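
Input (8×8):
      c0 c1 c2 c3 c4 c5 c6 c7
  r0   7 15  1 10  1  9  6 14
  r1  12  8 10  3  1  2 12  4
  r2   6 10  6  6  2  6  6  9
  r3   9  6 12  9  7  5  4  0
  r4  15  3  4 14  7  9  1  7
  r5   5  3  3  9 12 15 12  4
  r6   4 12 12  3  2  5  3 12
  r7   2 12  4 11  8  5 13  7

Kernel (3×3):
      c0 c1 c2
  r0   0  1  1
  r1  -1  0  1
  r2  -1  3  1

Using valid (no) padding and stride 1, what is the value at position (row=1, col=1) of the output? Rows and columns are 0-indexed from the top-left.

48

The receptive field on the input at this output position is [8 10 3 / 10 6 6 / 6 12 9]. Elementwise product with the kernel and sum: 10·1 + 3·1 + 10·-1 + 6·1 + 6·-1 + 12·3 + 9·1.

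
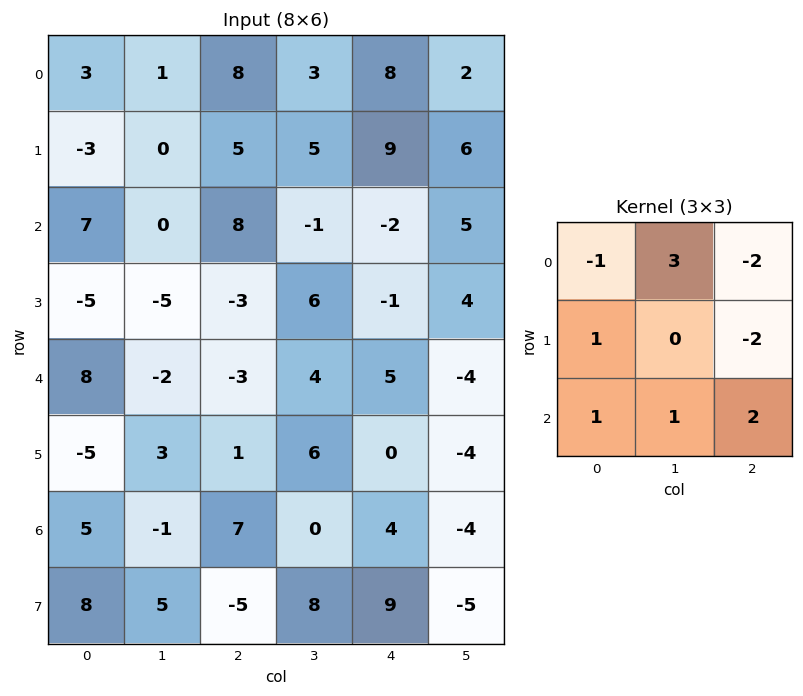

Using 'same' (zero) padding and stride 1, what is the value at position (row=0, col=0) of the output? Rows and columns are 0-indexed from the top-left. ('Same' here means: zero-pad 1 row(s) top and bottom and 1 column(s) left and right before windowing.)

-5

The receptive field on the zero-padded input at this output position is [0 0 0 / 0 3 1 / 0 -3 0]. Elementwise product with the kernel and sum: 0·-1 + 0·3 + 0·-2 + 0·1 + 1·-2 + 0·1 + -3·1 + 0·2.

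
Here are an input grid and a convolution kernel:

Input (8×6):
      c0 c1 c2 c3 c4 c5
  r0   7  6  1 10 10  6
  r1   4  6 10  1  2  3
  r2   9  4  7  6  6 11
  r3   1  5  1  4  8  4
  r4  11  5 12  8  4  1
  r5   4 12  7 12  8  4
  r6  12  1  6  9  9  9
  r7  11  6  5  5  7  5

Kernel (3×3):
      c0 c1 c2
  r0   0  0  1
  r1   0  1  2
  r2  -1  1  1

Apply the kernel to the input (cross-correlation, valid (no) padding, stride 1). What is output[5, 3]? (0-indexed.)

38

The receptive field on the input at this output position is [12 8 4 / 9 9 9 / 5 7 5]. Elementwise product with the kernel and sum: 4·1 + 9·1 + 9·2 + 5·-1 + 7·1 + 5·1.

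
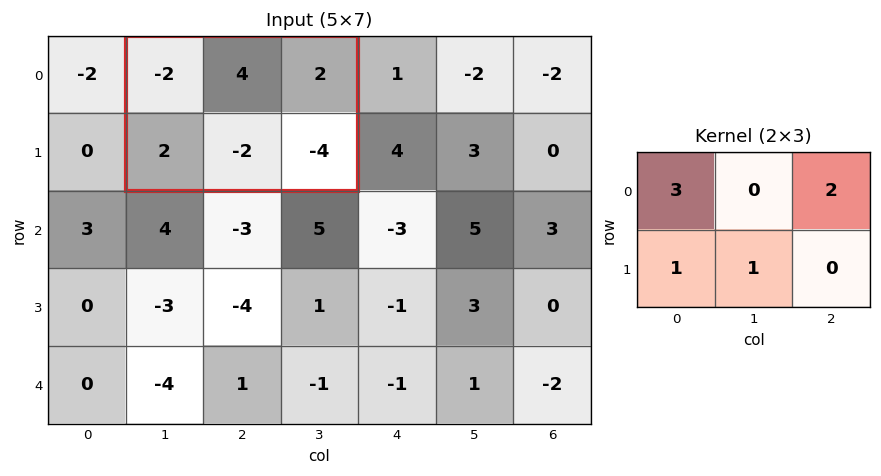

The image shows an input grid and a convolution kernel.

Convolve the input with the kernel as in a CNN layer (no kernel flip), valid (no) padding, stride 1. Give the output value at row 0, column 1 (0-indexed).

-2

The receptive field on the input at this output position is [-2 4 2 / 2 -2 -4]. Elementwise product with the kernel and sum: -2·3 + 2·2 + 2·1 + -2·1.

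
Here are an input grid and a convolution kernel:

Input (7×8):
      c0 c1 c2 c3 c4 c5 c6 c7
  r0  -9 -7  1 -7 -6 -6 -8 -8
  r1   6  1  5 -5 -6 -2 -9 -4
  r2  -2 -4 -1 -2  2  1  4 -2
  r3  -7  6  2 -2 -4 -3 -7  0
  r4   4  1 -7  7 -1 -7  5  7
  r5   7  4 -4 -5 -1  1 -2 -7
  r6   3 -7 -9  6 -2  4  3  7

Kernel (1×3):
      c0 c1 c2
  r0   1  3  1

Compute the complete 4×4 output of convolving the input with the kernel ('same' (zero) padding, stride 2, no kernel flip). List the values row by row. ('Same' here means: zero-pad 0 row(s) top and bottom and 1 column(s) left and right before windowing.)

Output[0,0]: The receptive field on the zero-padded input at this output position is [0 -9 -7]. Elementwise product with the kernel and sum: 0·1 + -9·3 + -7·1.

-34 -11 -31 -38
-10 -9 5 11
13 -13 -3 15
2 -28 4 20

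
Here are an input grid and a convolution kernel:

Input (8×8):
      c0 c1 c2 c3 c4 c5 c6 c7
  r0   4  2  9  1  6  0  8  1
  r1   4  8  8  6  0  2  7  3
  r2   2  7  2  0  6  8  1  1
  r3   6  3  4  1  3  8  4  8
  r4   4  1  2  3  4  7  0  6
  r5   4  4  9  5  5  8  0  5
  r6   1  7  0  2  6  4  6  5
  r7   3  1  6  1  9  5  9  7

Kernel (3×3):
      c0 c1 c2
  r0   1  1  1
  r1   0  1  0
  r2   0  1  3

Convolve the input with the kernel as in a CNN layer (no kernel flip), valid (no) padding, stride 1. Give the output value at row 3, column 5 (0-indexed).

35

The receptive field on the input at this output position is [8 4 8 / 7 0 6 / 8 0 5]. Elementwise product with the kernel and sum: 8·1 + 4·1 + 8·1 + 0·1 + 0·1 + 5·3.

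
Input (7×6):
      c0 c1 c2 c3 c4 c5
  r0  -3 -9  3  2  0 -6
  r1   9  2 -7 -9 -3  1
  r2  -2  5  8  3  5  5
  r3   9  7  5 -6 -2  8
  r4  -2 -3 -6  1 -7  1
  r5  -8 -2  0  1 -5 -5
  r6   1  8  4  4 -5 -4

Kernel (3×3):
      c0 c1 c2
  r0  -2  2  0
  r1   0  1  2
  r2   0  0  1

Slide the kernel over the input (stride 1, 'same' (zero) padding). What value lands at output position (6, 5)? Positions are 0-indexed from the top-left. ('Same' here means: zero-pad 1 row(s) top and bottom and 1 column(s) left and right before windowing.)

-4

The receptive field on the zero-padded input at this output position is [-5 -5 0 / -5 -4 0 / 0 0 0]. Elementwise product with the kernel and sum: -5·-2 + -5·2 + -4·1 + 0·2 + 0·1.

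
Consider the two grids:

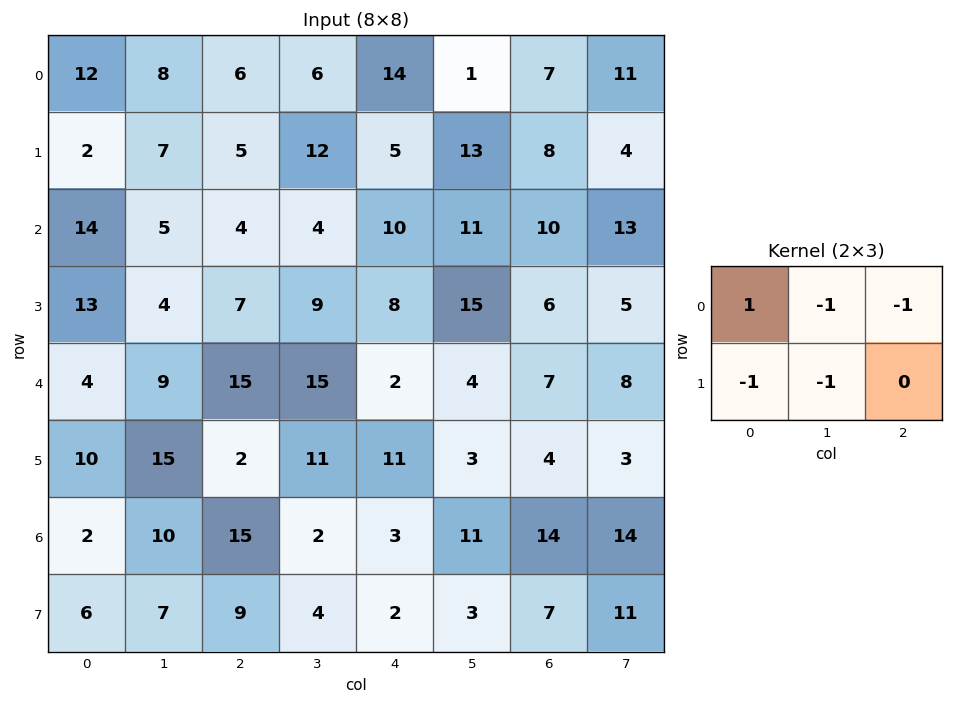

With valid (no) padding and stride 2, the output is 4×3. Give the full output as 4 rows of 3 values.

-11 -31 -12
-12 -26 -34
-45 -15 -23
-36 -3 -27

Output[0,0]: The receptive field on the input at this output position is [12 8 6 / 2 7 5]. Elementwise product with the kernel and sum: 12·1 + 8·-1 + 6·-1 + 2·-1 + 7·-1.
Output[0,1]: The receptive field on the input at this output position is [6 6 14 / 5 12 5]. Elementwise product with the kernel and sum: 6·1 + 6·-1 + 14·-1 + 5·-1 + 12·-1.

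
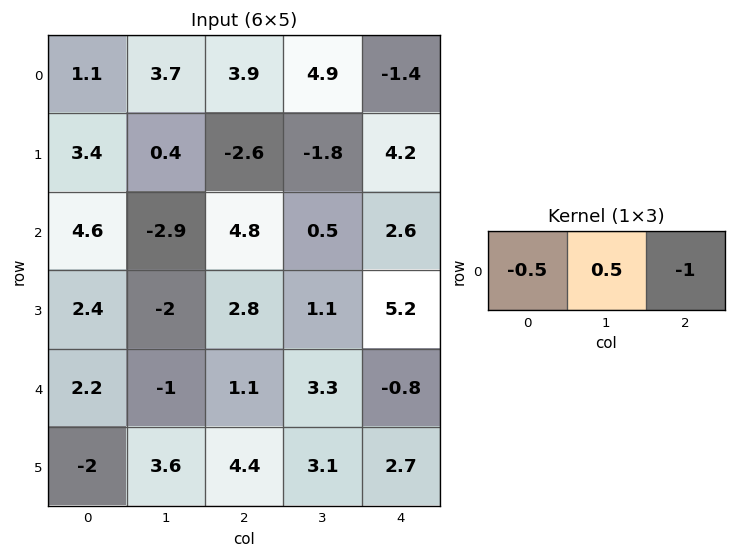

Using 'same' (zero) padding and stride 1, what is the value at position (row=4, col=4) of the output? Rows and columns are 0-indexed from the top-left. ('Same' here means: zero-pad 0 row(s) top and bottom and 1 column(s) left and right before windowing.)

The receptive field on the zero-padded input at this output position is [3.3 -0.8 0]. Elementwise product with the kernel and sum: 3.3·-0.5 + -0.8·0.5 + 0·-1.

-2.05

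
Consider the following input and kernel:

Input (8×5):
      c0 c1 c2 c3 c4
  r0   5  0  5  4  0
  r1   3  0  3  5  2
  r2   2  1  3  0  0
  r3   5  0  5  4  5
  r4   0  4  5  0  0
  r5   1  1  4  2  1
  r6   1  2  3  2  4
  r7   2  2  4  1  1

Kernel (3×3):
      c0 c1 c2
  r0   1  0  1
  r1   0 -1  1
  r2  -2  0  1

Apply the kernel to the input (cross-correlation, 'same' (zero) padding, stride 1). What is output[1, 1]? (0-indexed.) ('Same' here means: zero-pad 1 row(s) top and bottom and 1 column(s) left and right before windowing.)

The receptive field on the zero-padded input at this output position is [5 0 5 / 3 0 3 / 2 1 3]. Elementwise product with the kernel and sum: 5·1 + 5·1 + 0·-1 + 3·1 + 2·-2 + 3·1.

12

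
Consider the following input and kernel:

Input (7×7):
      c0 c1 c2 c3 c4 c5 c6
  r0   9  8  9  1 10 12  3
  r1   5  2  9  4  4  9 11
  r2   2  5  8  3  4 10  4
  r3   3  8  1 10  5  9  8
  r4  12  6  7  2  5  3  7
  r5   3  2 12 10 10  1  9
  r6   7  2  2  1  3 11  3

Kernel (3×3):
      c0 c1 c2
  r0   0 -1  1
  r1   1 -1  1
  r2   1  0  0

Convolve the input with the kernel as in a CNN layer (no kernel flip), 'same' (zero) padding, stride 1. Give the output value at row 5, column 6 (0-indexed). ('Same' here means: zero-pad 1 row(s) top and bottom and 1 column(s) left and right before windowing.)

-4

The receptive field on the zero-padded input at this output position is [3 7 0 / 1 9 0 / 11 3 0]. Elementwise product with the kernel and sum: 7·-1 + 0·1 + 1·1 + 9·-1 + 0·1 + 11·1.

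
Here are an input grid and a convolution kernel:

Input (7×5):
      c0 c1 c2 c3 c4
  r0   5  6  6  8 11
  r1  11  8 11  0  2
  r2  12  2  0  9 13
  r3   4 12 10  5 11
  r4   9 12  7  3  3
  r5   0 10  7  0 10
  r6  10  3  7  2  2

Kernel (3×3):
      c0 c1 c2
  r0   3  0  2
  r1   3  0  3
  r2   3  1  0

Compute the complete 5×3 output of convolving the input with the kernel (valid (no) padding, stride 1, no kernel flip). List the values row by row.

Output[0,0]: The receptive field on the input at this output position is [5 6 6 / 11 8 11 / 12 2 0]. Elementwise product with the kernel and sum: 5·3 + 6·2 + 11·3 + 11·3 + 12·3 + 2·1.
Output[0,1]: The receptive field on the input at this output position is [6 6 8 / 8 11 0 / 2 0 9]. Elementwise product with the kernel and sum: 6·3 + 8·2 + 8·3 + 0·3 + 2·3 + 0·1.

131 64 88
115 103 111
117 118 113
90 128 103
95 88 101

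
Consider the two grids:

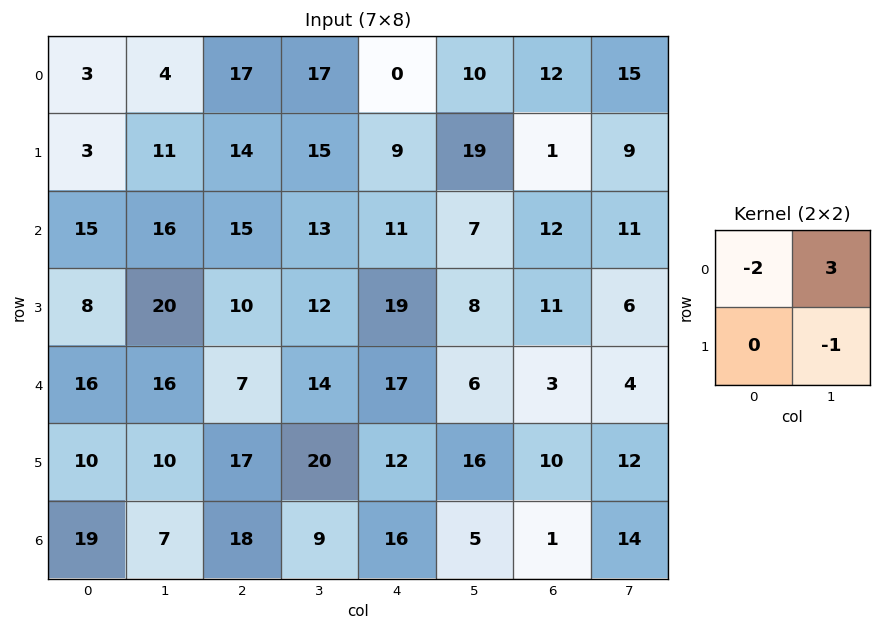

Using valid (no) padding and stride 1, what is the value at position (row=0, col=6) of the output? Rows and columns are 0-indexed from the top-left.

12

The receptive field on the input at this output position is [12 15 / 1 9]. Elementwise product with the kernel and sum: 12·-2 + 15·3 + 9·-1.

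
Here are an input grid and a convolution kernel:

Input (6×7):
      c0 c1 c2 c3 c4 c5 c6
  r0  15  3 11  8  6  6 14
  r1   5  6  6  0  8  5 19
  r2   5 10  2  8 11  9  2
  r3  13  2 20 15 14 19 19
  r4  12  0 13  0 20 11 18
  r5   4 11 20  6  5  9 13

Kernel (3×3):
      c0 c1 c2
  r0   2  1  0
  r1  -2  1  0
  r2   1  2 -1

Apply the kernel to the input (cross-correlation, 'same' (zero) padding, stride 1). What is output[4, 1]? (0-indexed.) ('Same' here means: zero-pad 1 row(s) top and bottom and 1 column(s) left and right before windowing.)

10

The receptive field on the zero-padded input at this output position is [13 2 20 / 12 0 13 / 4 11 20]. Elementwise product with the kernel and sum: 13·2 + 2·1 + 12·-2 + 0·1 + 4·1 + 11·2 + 20·-1.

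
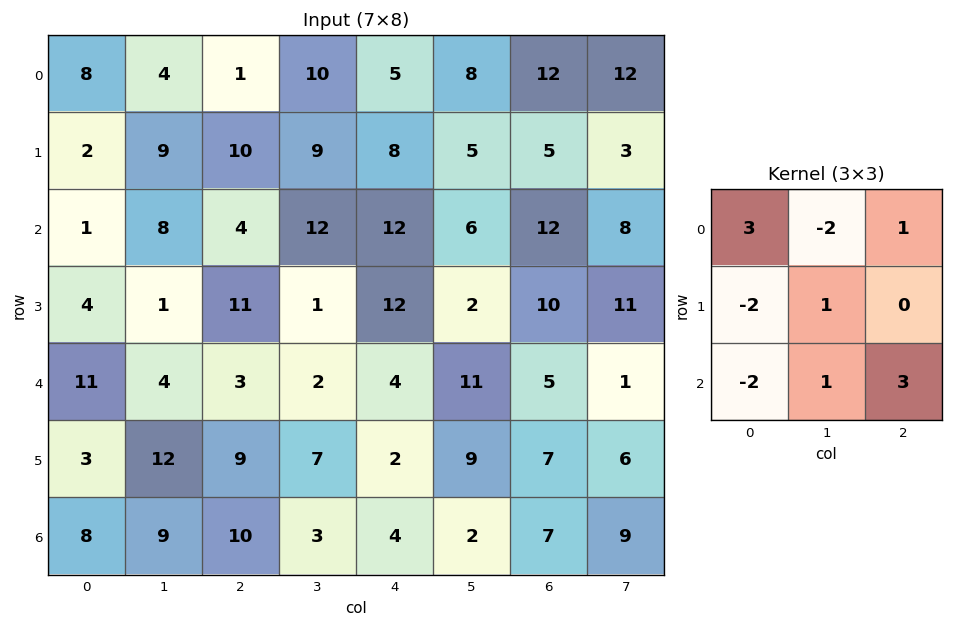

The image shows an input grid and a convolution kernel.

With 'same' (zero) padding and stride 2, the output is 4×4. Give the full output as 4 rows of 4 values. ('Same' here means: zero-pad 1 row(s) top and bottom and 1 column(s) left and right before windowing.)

Output[0,0]: The receptive field on the zero-padded input at this output position is [0 0 0 / 0 8 4 / 0 2 9]. Elementwise product with the kernel and sum: 0·3 + 0·-2 + 0·1 + 0·-2 + 8·1 + 0·-2 + 2·1 + 9·3.

37 12 -10 0
13 16 20 47
43 -17 -4 -13
14 17 24 22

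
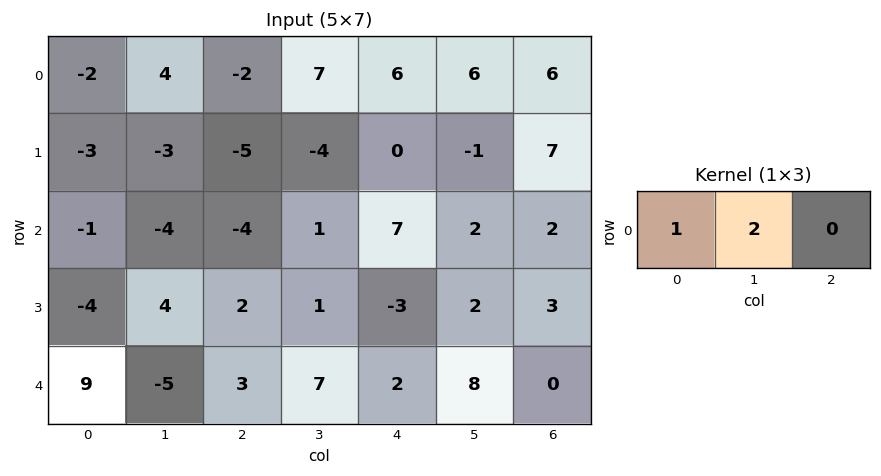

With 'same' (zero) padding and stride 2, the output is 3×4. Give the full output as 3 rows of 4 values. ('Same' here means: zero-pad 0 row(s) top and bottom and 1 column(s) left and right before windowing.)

-4 0 19 18
-2 -12 15 6
18 1 11 8

Output[0,0]: The receptive field on the zero-padded input at this output position is [0 -2 4]. Elementwise product with the kernel and sum: 0·1 + -2·2.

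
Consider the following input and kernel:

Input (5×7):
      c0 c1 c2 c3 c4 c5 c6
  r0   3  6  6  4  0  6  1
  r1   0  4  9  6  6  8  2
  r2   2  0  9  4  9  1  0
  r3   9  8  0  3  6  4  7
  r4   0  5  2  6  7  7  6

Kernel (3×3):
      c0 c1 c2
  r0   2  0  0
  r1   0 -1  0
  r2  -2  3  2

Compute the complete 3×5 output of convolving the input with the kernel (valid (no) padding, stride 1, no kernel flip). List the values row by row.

Output[0,0]: The receptive field on the input at this output position is [3 6 6 / 0 4 9 / 2 0 9]. Elementwise product with the kernel and sum: 3·2 + 4·-1 + 2·-2 + 0·3 + 9·2.

16 38 18 23 -23
6 -11 35 23 25
15 8 43 25 33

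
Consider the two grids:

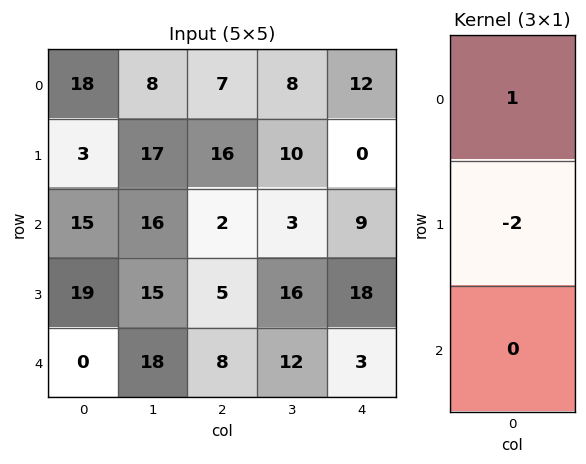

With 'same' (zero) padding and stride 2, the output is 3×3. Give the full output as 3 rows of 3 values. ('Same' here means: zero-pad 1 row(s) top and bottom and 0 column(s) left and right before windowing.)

-36 -14 -24
-27 12 -18
19 -11 12

Output[0,0]: The receptive field on the zero-padded input at this output position is [0 / 18 / 3]. Elementwise product with the kernel and sum: 0·1 + 18·-2.
Output[0,1]: The receptive field on the zero-padded input at this output position is [0 / 7 / 16]. Elementwise product with the kernel and sum: 0·1 + 7·-2.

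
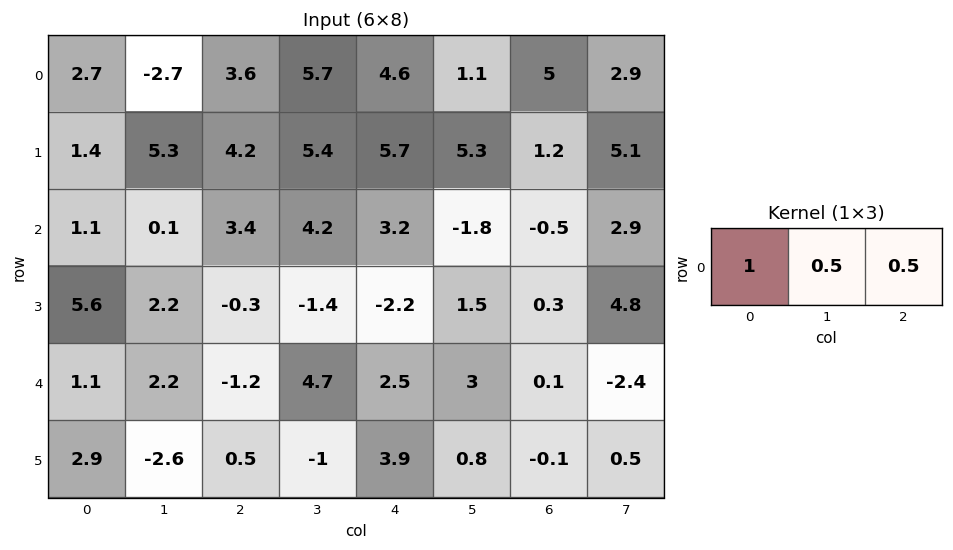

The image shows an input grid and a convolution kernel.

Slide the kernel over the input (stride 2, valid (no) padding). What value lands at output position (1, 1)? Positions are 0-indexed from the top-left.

7.1

The receptive field on the input at this output position is [3.4 4.2 3.2]. Elementwise product with the kernel and sum: 3.4·1 + 4.2·0.5 + 3.2·0.5.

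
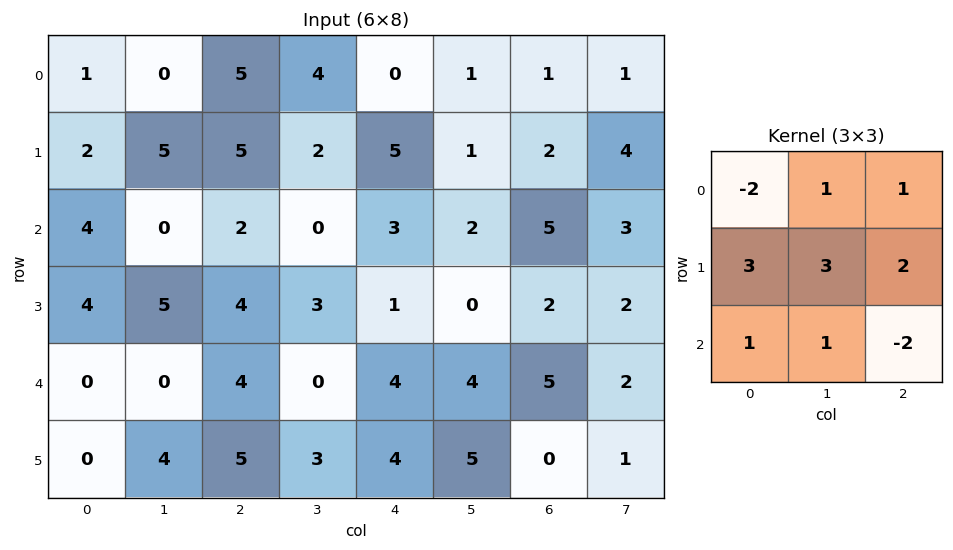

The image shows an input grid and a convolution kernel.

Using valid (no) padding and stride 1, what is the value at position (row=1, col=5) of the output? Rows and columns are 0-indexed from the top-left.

29

The receptive field on the input at this output position is [1 2 4 / 2 5 3 / 0 2 2]. Elementwise product with the kernel and sum: 1·-2 + 2·1 + 4·1 + 2·3 + 5·3 + 3·2 + 0·1 + 2·1 + 2·-2.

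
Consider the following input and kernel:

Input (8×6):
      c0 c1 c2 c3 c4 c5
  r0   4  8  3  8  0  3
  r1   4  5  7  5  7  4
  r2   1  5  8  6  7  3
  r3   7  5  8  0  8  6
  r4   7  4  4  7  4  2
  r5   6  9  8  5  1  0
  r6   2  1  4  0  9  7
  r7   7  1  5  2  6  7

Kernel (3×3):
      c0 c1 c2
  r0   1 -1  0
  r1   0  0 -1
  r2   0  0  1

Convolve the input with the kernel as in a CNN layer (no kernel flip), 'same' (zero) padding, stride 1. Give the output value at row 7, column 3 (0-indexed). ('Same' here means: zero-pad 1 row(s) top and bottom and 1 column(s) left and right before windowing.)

The receptive field on the zero-padded input at this output position is [4 0 9 / 5 2 6 / 0 0 0]. Elementwise product with the kernel and sum: 4·1 + 0·-1 + 6·-1 + 0·1.

-2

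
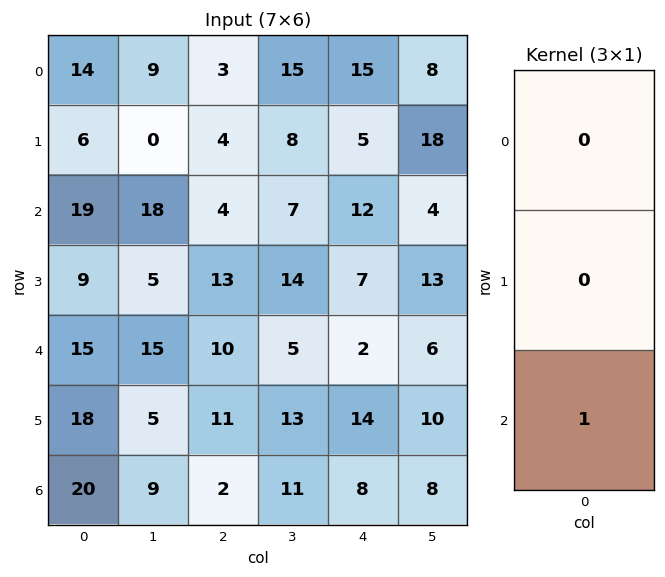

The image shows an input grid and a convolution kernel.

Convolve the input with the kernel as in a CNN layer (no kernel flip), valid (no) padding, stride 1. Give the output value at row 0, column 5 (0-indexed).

The receptive field on the input at this output position is [8 / 18 / 4]. Elementwise product with the kernel and sum: 4·1.

4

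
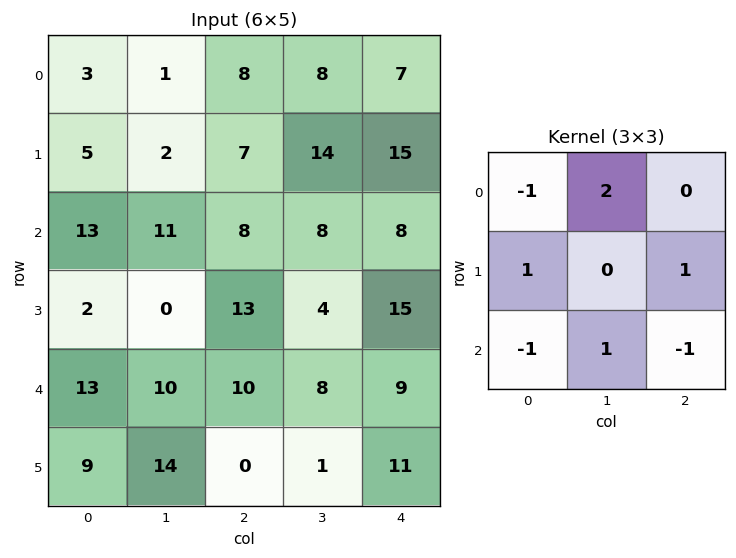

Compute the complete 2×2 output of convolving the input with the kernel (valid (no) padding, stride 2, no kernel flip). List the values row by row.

Output[0,0]: The receptive field on the input at this output position is [3 1 8 / 5 2 7 / 13 11 8]. Elementwise product with the kernel and sum: 3·-1 + 1·2 + 5·1 + 7·1 + 13·-1 + 11·1 + 8·-1.

1 22
11 25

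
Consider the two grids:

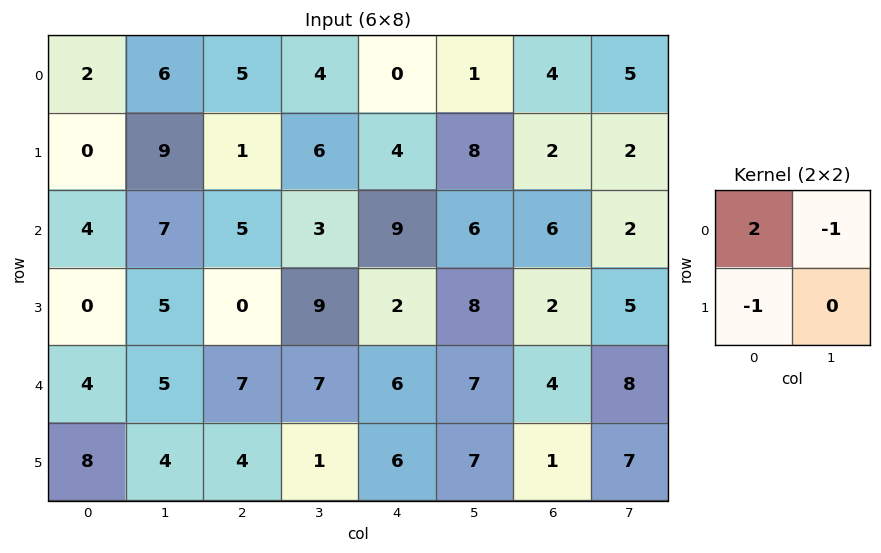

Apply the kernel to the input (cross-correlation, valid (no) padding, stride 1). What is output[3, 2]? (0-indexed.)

The receptive field on the input at this output position is [0 9 / 7 7]. Elementwise product with the kernel and sum: 0·2 + 9·-1 + 7·-1.

-16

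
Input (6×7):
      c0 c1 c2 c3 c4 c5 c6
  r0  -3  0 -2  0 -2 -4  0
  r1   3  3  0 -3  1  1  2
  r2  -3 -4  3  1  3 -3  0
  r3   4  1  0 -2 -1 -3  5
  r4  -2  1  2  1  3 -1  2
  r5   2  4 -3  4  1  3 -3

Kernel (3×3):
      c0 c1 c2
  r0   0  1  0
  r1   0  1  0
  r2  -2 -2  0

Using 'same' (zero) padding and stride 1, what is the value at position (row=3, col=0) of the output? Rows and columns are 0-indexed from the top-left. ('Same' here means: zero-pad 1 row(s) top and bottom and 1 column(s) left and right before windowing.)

The receptive field on the zero-padded input at this output position is [0 -3 -4 / 0 4 1 / 0 -2 1]. Elementwise product with the kernel and sum: -3·1 + 4·1 + 0·-2 + -2·-2.

5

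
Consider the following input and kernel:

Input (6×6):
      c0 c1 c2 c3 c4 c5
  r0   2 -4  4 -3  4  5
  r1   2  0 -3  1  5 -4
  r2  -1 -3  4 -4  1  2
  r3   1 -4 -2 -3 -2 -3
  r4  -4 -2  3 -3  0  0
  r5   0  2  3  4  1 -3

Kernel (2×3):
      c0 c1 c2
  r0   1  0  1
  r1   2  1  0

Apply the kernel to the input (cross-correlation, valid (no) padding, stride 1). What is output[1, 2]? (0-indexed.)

The receptive field on the input at this output position is [-3 1 5 / 4 -4 1]. Elementwise product with the kernel and sum: -3·1 + 5·1 + 4·2 + -4·1.

6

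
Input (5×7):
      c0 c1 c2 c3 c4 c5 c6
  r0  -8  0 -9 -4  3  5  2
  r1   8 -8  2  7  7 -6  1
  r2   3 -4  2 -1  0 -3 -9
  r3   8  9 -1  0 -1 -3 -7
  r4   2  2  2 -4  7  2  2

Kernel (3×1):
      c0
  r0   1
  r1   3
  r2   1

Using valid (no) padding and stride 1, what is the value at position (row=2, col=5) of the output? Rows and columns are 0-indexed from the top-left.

The receptive field on the input at this output position is [-3 / -3 / 2]. Elementwise product with the kernel and sum: -3·1 + -3·3 + 2·1.

-10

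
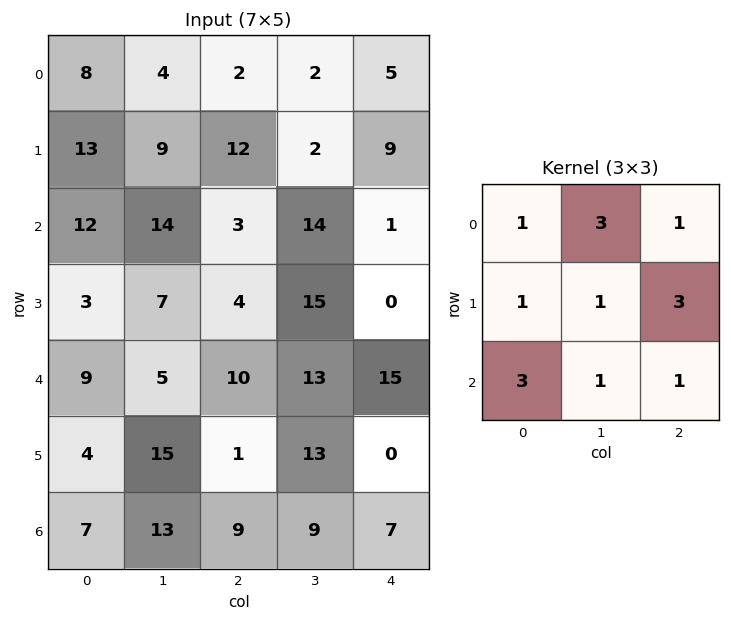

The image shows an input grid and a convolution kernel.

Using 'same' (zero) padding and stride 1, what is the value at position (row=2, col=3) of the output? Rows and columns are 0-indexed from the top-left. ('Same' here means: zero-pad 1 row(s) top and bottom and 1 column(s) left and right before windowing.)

The receptive field on the zero-padded input at this output position is [12 2 9 / 3 14 1 / 4 15 0]. Elementwise product with the kernel and sum: 12·1 + 2·3 + 9·1 + 3·1 + 14·1 + 1·3 + 4·3 + 15·1 + 0·1.

74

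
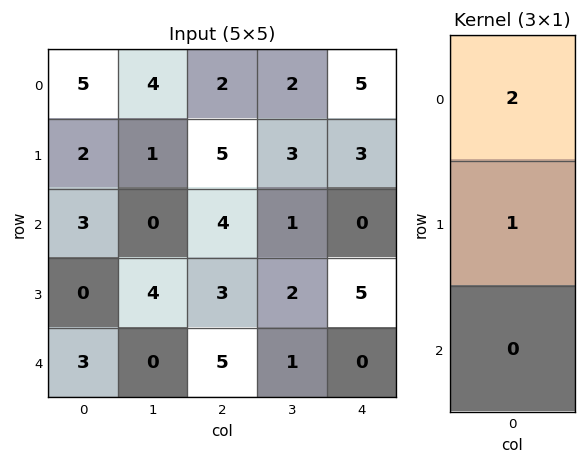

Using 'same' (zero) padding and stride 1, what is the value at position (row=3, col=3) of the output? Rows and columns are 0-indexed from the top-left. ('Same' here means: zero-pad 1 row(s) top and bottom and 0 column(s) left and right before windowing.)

4

The receptive field on the zero-padded input at this output position is [1 / 2 / 1]. Elementwise product with the kernel and sum: 1·2 + 2·1.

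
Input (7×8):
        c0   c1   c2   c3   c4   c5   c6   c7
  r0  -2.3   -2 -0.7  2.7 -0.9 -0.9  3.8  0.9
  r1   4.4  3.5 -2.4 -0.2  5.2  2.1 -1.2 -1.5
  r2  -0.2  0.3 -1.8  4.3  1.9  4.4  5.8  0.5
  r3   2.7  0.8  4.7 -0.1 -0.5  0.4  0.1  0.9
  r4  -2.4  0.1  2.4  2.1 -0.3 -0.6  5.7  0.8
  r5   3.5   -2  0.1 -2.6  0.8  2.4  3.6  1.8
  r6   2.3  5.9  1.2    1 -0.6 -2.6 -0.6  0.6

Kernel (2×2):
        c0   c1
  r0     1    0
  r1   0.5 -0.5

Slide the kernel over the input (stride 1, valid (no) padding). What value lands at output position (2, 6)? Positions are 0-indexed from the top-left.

The receptive field on the input at this output position is [5.8 0.5 / 0.1 0.9]. Elementwise product with the kernel and sum: 5.8·1 + 0.1·0.5 + 0.9·-0.5.

5.4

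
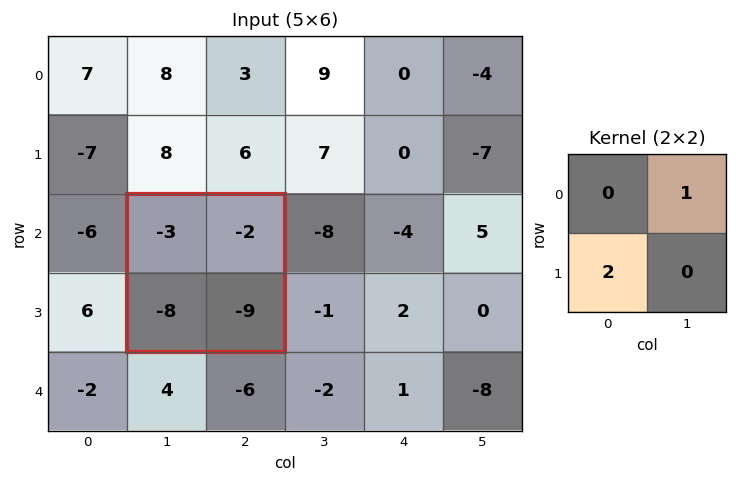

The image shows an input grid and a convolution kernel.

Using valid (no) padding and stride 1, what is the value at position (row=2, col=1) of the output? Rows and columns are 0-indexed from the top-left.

-18

The receptive field on the input at this output position is [-3 -2 / -8 -9]. Elementwise product with the kernel and sum: -2·1 + -8·2.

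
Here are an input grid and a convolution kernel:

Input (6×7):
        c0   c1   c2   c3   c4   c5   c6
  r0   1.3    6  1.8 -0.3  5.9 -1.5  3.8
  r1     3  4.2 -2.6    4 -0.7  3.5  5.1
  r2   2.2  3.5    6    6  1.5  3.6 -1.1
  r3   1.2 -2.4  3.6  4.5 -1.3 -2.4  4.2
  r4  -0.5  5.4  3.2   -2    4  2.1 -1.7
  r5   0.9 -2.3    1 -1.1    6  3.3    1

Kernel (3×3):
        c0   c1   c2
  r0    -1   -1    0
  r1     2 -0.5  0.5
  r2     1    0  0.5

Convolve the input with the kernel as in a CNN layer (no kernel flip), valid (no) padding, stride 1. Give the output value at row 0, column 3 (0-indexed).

The receptive field on the input at this output position is [-0.3 5.9 -1.5 / 4 -0.7 3.5 / 6 1.5 3.6]. Elementwise product with the kernel and sum: -0.3·-1 + 5.9·-1 + 4·2 + -0.7·-0.5 + 3.5·0.5 + 6·1 + 3.6·0.5.

12.3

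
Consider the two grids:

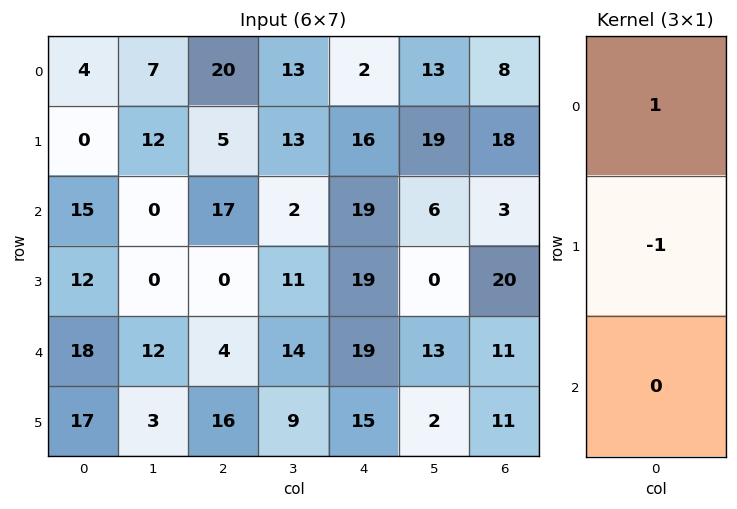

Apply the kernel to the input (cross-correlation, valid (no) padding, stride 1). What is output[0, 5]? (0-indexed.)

The receptive field on the input at this output position is [13 / 19 / 6]. Elementwise product with the kernel and sum: 13·1 + 19·-1.

-6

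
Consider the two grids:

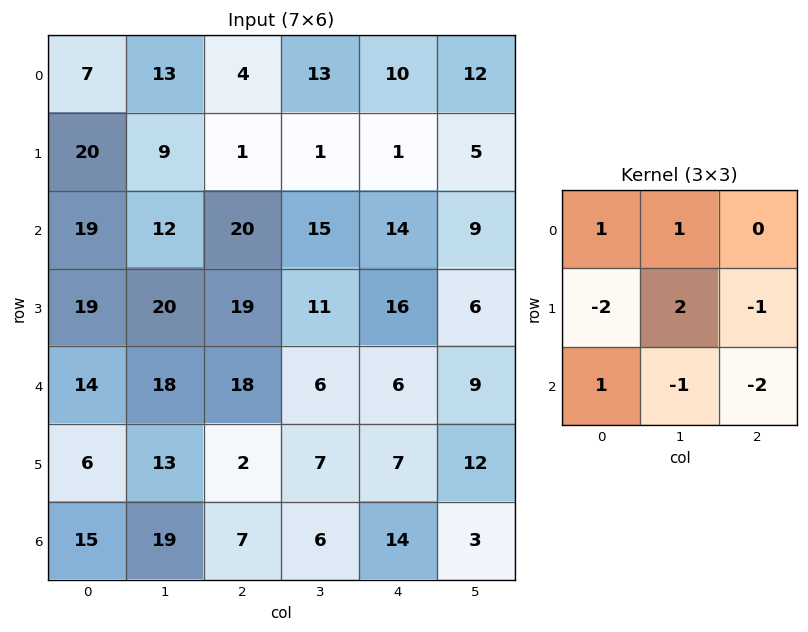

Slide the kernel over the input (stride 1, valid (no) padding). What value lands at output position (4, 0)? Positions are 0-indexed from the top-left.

26

The receptive field on the input at this output position is [14 18 18 / 6 13 2 / 15 19 7]. Elementwise product with the kernel and sum: 14·1 + 18·1 + 6·-2 + 13·2 + 2·-1 + 15·1 + 19·-1 + 7·-2.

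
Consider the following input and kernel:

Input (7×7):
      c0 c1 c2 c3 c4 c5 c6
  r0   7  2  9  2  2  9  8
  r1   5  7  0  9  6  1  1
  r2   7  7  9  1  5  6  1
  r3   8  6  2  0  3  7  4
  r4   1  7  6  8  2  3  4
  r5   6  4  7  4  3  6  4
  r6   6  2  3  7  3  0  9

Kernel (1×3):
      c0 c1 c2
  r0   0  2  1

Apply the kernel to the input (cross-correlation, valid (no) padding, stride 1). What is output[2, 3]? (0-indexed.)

The receptive field on the input at this output position is [1 5 6]. Elementwise product with the kernel and sum: 5·2 + 6·1.

16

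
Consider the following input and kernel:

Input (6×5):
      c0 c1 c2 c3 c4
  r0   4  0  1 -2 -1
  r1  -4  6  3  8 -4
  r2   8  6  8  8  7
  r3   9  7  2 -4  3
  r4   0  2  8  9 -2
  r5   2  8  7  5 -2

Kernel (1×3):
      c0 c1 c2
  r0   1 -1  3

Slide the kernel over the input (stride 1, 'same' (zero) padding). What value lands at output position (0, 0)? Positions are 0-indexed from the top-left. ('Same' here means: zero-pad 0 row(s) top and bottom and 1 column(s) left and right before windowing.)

The receptive field on the zero-padded input at this output position is [0 4 0]. Elementwise product with the kernel and sum: 0·1 + 4·-1 + 0·3.

-4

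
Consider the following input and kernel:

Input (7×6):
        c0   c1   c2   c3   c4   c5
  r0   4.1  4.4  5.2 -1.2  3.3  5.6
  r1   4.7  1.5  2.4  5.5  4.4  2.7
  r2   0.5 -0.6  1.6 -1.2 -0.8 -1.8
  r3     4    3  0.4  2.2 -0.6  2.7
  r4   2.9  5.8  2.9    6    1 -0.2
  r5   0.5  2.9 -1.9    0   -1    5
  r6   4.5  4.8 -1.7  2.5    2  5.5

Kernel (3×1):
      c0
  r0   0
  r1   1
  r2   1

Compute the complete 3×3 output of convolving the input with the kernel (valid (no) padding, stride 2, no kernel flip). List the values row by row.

5.2 4 3.6
6.9 3.3 0.4
5 -3.6 1

Output[0,0]: The receptive field on the input at this output position is [4.1 / 4.7 / 0.5]. Elementwise product with the kernel and sum: 4.7·1 + 0.5·1.
Output[0,1]: The receptive field on the input at this output position is [5.2 / 2.4 / 1.6]. Elementwise product with the kernel and sum: 2.4·1 + 1.6·1.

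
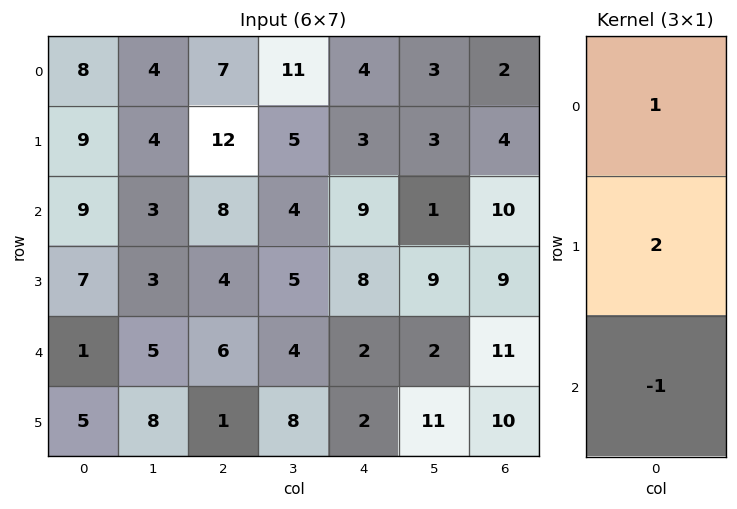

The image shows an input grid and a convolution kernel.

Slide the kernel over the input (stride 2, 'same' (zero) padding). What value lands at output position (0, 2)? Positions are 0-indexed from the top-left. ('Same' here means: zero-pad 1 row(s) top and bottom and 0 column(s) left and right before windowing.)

The receptive field on the zero-padded input at this output position is [0 / 4 / 3]. Elementwise product with the kernel and sum: 0·1 + 4·2 + 3·-1.

5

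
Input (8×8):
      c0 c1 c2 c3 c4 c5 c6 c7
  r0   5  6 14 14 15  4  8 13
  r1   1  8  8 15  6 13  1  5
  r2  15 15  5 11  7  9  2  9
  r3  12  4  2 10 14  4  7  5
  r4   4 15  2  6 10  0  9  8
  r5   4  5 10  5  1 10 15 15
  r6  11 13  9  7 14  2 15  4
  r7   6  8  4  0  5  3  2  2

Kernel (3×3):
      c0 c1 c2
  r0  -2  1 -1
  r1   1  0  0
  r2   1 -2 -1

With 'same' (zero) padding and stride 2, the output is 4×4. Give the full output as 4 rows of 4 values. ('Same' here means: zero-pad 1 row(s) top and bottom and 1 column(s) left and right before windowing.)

Output[0,0]: The receptive field on the zero-padded input at this output position is [0 0 0 / 0 5 6 / 0 1 8]. Elementwise product with the kernel and sum: 0·-2 + 0·1 + 0·-1 + 0·1 + 0·1 + 1·-2 + 8·-1.
Output[0,1]: The receptive field on the zero-padded input at this output position is [0 0 0 / 6 14 14 / 8 8 15]. Elementwise product with the kernel and sum: 0·-2 + 0·1 + 0·-1 + 6·1 + 8·1 + 8·-2 + 15·-1.

-10 -17 4 10
-35 -18 -48 -36
-5 -21 -11 -41
-21 8 -25 -21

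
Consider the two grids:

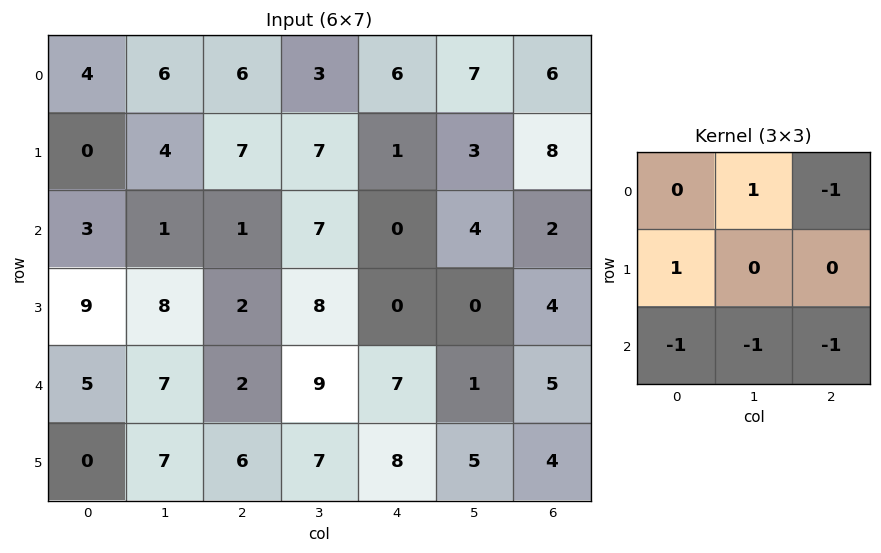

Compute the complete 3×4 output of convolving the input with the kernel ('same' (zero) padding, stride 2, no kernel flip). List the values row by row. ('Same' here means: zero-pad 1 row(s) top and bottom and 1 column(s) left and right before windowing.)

Output[0,0]: The receptive field on the zero-padded input at this output position is [0 0 0 / 0 4 6 / 0 0 4]. Elementwise product with the kernel and sum: 0·1 + 0·-1 + 0·1 + 0·-1 + 0·-1 + 4·-1.
Output[0,1]: The receptive field on the zero-padded input at this output position is [0 0 0 / 6 6 3 / 4 7 7]. Elementwise product with the kernel and sum: 0·1 + 0·-1 + 6·1 + 4·-1 + 7·-1 + 7·-1.

-4 -12 -8 -4
-21 -17 -3 8
-6 -19 -11 -4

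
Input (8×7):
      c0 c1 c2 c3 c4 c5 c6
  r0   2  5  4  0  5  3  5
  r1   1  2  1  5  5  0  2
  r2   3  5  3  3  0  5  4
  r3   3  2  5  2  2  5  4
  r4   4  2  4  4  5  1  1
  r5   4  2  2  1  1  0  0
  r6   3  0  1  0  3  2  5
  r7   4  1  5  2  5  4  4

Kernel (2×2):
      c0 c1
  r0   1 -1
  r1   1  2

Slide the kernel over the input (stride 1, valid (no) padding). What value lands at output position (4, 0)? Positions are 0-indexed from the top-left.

The receptive field on the input at this output position is [4 2 / 4 2]. Elementwise product with the kernel and sum: 4·1 + 2·-1 + 4·1 + 2·2.

10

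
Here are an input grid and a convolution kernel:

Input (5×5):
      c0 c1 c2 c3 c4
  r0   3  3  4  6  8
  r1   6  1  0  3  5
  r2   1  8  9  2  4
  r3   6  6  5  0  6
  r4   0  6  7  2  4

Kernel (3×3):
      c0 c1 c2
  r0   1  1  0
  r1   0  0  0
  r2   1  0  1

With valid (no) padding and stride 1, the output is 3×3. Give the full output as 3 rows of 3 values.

Output[0,0]: The receptive field on the input at this output position is [3 3 4 / 6 1 0 / 1 8 9]. Elementwise product with the kernel and sum: 3·1 + 3·1 + 1·1 + 9·1.

16 17 23
18 7 14
16 25 22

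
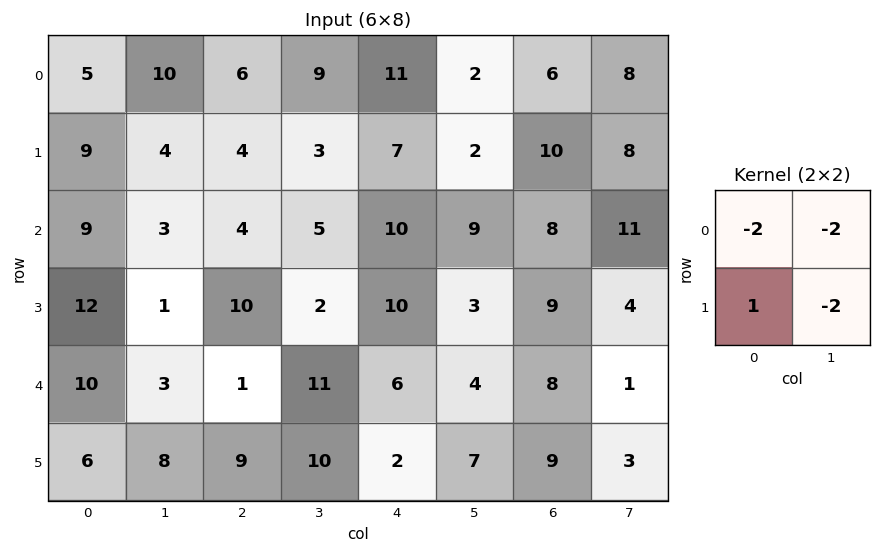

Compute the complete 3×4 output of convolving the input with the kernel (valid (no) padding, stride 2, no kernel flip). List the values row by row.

Output[0,0]: The receptive field on the input at this output position is [5 10 / 9 4]. Elementwise product with the kernel and sum: 5·-2 + 10·-2 + 9·1 + 4·-2.

-29 -32 -23 -34
-14 -12 -34 -37
-36 -35 -32 -15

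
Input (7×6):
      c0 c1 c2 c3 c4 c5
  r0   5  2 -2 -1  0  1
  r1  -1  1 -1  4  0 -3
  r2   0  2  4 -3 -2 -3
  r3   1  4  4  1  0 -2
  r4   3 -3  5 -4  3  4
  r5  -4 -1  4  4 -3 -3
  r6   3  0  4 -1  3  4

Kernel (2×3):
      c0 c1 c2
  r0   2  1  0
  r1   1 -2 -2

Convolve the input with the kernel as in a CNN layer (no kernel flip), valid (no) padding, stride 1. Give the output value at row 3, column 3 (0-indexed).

The receptive field on the input at this output position is [1 0 -2 / -4 3 4]. Elementwise product with the kernel and sum: 1·2 + 0·1 + -4·1 + 3·-2 + 4·-2.

-16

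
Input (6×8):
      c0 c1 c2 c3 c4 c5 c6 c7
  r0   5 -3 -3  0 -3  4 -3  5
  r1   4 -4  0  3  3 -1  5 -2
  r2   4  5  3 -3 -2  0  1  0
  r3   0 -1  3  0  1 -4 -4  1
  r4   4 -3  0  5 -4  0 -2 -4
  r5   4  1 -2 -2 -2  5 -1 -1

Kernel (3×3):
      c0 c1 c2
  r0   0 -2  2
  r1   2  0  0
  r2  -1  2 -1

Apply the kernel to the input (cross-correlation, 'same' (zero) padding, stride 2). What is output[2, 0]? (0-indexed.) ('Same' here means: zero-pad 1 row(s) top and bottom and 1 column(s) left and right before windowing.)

5

The receptive field on the zero-padded input at this output position is [0 0 -1 / 0 4 -3 / 0 4 1]. Elementwise product with the kernel and sum: 0·-2 + -1·2 + 0·2 + 0·-1 + 4·2 + 1·-1.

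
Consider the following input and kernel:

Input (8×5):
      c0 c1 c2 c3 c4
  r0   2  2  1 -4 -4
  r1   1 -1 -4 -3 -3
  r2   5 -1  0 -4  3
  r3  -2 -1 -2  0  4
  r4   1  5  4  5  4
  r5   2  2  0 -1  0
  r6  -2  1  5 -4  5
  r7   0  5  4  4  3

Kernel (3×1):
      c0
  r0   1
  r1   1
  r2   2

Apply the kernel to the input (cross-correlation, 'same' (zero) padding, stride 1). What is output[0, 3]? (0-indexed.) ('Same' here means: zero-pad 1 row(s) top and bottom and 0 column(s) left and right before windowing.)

The receptive field on the zero-padded input at this output position is [0 / -4 / -3]. Elementwise product with the kernel and sum: 0·1 + -4·1 + -3·2.

-10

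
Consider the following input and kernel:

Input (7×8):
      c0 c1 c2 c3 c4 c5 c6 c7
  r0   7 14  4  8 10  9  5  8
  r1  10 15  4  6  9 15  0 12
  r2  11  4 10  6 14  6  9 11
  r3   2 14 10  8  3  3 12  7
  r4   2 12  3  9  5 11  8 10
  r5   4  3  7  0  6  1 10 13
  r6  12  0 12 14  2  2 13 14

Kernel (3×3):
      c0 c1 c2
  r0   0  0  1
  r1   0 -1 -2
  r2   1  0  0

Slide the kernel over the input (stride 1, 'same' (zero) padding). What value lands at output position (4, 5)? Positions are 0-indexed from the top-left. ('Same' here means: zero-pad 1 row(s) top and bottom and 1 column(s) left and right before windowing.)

-9

The receptive field on the zero-padded input at this output position is [3 3 12 / 5 11 8 / 6 1 10]. Elementwise product with the kernel and sum: 12·1 + 11·-1 + 8·-2 + 6·1.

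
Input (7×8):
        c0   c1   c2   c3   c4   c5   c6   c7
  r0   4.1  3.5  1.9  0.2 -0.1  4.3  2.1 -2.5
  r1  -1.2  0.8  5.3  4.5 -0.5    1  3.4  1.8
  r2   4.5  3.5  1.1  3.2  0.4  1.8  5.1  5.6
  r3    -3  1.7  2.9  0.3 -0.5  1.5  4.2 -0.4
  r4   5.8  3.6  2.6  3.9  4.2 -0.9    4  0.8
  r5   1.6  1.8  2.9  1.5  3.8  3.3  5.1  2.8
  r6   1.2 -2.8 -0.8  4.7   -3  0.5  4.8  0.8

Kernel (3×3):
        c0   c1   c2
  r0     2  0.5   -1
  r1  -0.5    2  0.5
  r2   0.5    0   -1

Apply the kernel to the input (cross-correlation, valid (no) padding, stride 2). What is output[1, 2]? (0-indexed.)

0.05

The receptive field on the input at this output position is [0.4 1.8 5.1 / -0.5 1.5 4.2 / 4.2 -0.9 4]. Elementwise product with the kernel and sum: 0.4·2 + 1.8·0.5 + 5.1·-1 + -0.5·-0.5 + 1.5·2 + 4.2·0.5 + 4.2·0.5 + 4·-1.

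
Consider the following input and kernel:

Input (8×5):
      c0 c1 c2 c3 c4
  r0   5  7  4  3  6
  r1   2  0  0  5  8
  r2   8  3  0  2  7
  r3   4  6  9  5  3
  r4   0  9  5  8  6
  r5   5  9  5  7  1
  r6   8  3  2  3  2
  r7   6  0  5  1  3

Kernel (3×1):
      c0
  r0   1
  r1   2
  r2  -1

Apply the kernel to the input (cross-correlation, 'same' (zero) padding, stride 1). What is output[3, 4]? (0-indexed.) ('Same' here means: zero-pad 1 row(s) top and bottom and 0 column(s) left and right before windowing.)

7

The receptive field on the zero-padded input at this output position is [7 / 3 / 6]. Elementwise product with the kernel and sum: 7·1 + 3·2 + 6·-1.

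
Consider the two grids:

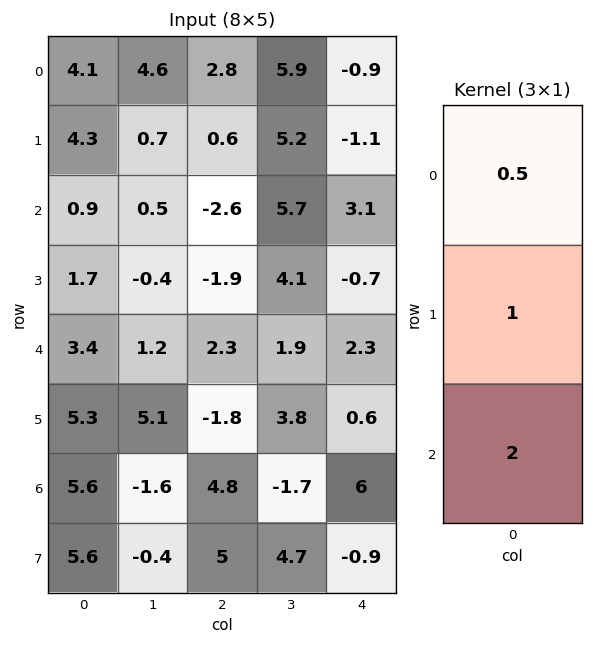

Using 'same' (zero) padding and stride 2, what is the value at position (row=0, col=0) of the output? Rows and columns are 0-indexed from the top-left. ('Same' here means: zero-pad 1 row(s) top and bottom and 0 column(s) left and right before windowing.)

12.7

The receptive field on the zero-padded input at this output position is [0 / 4.1 / 4.3]. Elementwise product with the kernel and sum: 0·0.5 + 4.1·1 + 4.3·2.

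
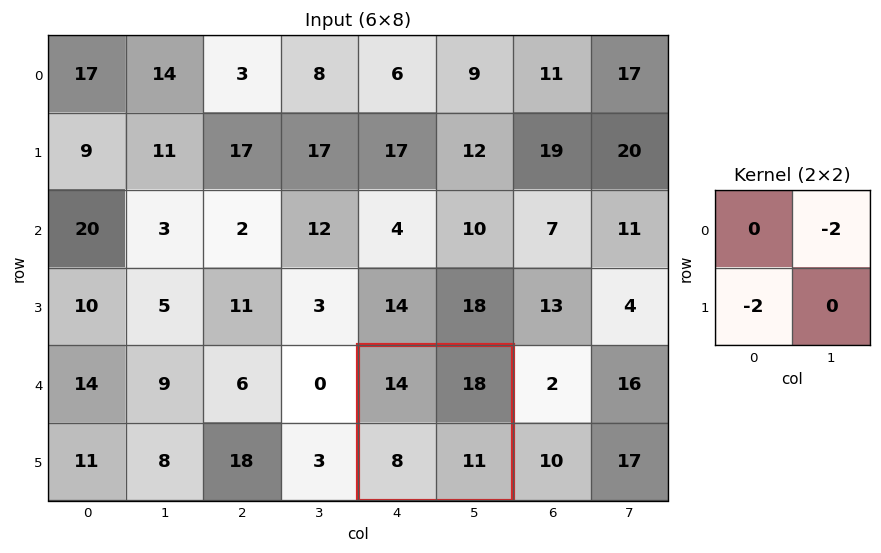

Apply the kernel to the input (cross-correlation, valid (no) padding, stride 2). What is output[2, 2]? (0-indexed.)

The receptive field on the input at this output position is [14 18 / 8 11]. Elementwise product with the kernel and sum: 18·-2 + 8·-2.

-52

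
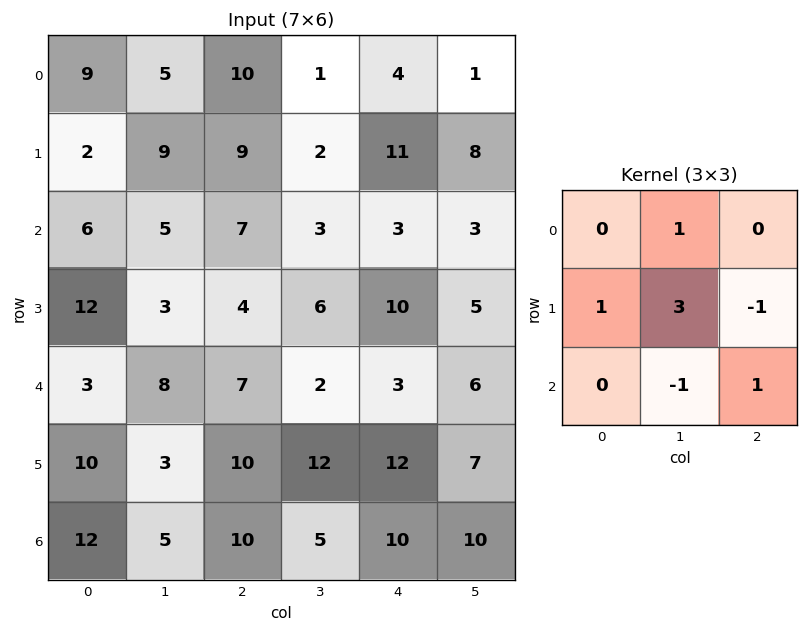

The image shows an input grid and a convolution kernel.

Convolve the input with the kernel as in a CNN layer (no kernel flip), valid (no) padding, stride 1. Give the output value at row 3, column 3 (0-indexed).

10

The receptive field on the input at this output position is [6 10 5 / 2 3 6 / 12 12 7]. Elementwise product with the kernel and sum: 10·1 + 2·1 + 3·3 + 6·-1 + 12·-1 + 7·1.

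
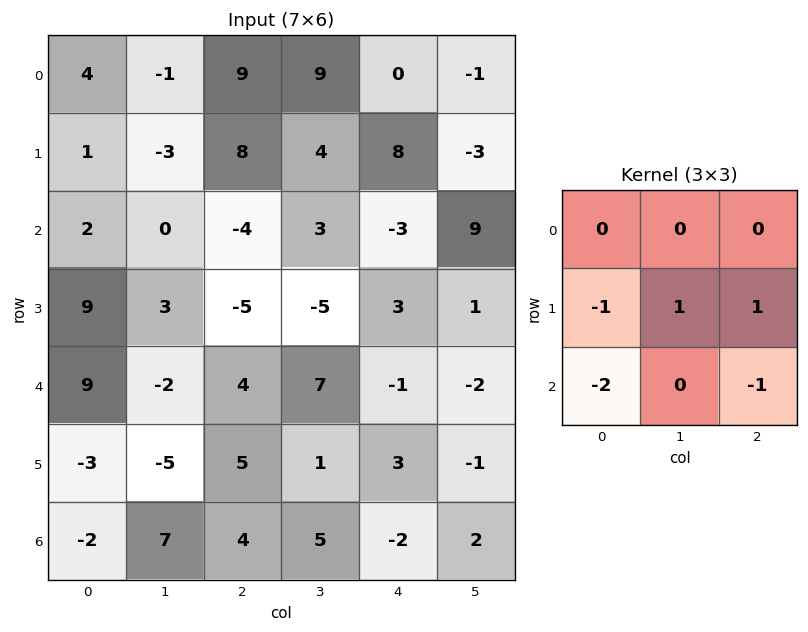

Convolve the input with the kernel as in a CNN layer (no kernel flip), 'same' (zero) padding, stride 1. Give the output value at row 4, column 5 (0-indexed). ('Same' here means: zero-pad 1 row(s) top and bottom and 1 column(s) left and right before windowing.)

The receptive field on the zero-padded input at this output position is [3 1 0 / -1 -2 0 / 3 -1 0]. Elementwise product with the kernel and sum: -1·-1 + -2·1 + 0·1 + 3·-2 + 0·-1.

-7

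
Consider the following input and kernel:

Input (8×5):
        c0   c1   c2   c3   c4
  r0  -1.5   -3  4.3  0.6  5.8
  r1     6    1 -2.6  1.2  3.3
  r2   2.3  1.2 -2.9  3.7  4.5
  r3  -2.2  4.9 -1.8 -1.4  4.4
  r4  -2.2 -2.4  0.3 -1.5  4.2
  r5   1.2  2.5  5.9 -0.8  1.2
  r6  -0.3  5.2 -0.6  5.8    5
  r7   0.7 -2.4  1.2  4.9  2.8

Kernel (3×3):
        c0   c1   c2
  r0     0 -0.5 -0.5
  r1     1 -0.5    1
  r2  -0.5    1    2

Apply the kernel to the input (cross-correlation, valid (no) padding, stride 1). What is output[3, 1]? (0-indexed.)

The receptive field on the input at this output position is [4.9 -1.8 -1.4 / -2.4 0.3 -1.5 / 2.5 5.9 -0.8]. Elementwise product with the kernel and sum: -1.8·-0.5 + -1.4·-0.5 + -2.4·1 + 0.3·-0.5 + -1.5·1 + 2.5·-0.5 + 5.9·1 + -0.8·2.

0.6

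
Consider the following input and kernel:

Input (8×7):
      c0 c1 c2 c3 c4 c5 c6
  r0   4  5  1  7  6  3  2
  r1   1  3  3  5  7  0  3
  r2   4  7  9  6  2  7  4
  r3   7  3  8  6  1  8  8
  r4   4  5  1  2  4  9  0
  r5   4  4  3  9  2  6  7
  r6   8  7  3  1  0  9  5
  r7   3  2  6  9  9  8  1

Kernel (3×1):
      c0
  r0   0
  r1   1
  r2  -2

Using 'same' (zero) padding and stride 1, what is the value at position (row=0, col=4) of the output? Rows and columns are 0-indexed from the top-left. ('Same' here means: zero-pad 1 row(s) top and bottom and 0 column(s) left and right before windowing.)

-8

The receptive field on the zero-padded input at this output position is [0 / 6 / 7]. Elementwise product with the kernel and sum: 6·1 + 7·-2.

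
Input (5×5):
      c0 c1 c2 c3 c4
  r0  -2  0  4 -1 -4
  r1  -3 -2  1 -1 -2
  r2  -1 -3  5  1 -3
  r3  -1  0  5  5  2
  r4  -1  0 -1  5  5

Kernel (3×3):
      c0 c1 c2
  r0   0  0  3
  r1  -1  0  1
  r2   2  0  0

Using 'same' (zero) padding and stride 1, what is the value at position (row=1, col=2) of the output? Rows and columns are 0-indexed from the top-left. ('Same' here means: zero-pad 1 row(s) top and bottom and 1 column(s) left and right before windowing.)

-8

The receptive field on the zero-padded input at this output position is [0 4 -1 / -2 1 -1 / -3 5 1]. Elementwise product with the kernel and sum: -1·3 + -2·-1 + -1·1 + -3·2.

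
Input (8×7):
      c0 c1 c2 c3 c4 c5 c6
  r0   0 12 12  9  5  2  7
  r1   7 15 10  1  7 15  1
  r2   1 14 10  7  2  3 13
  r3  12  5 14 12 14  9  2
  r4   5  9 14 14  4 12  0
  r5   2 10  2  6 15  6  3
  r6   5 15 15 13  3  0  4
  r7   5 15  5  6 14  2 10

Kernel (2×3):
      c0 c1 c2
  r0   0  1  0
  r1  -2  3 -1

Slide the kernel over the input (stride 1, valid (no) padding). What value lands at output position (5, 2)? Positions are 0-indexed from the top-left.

12

The receptive field on the input at this output position is [2 6 15 / 15 13 3]. Elementwise product with the kernel and sum: 6·1 + 15·-2 + 13·3 + 3·-1.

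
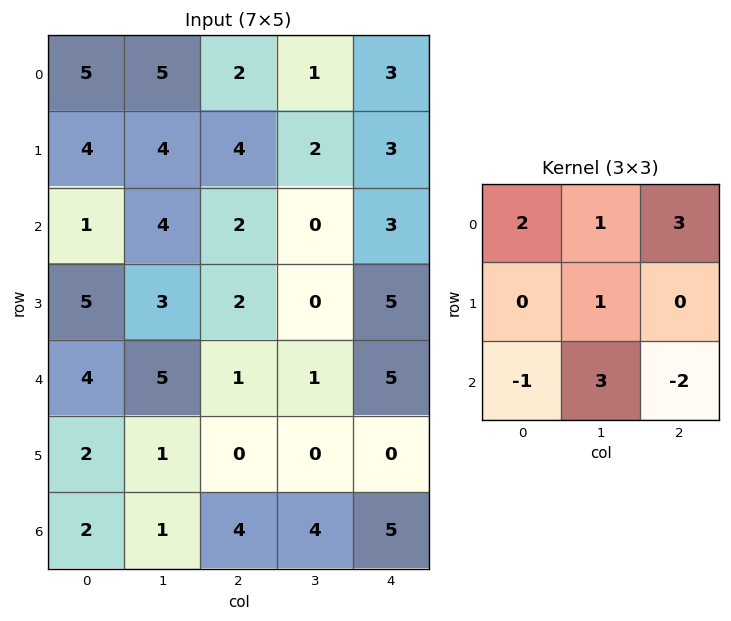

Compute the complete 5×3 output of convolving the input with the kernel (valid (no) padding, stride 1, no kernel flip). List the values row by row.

32 21 8
28 23 7
24 8 5
25 8 20
10 17 16

Output[0,0]: The receptive field on the input at this output position is [5 5 2 / 4 4 4 / 1 4 2]. Elementwise product with the kernel and sum: 5·2 + 5·1 + 2·3 + 4·1 + 1·-1 + 4·3 + 2·-2.
Output[0,1]: The receptive field on the input at this output position is [5 2 1 / 4 4 2 / 4 2 0]. Elementwise product with the kernel and sum: 5·2 + 2·1 + 1·3 + 4·1 + 4·-1 + 2·3 + 0·-2.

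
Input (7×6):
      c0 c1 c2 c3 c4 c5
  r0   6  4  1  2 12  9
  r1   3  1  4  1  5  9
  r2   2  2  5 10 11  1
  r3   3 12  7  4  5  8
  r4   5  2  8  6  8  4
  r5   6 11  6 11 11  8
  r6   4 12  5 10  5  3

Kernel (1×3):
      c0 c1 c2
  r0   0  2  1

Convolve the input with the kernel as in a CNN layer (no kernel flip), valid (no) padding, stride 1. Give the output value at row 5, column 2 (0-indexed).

33

The receptive field on the input at this output position is [6 11 11]. Elementwise product with the kernel and sum: 11·2 + 11·1.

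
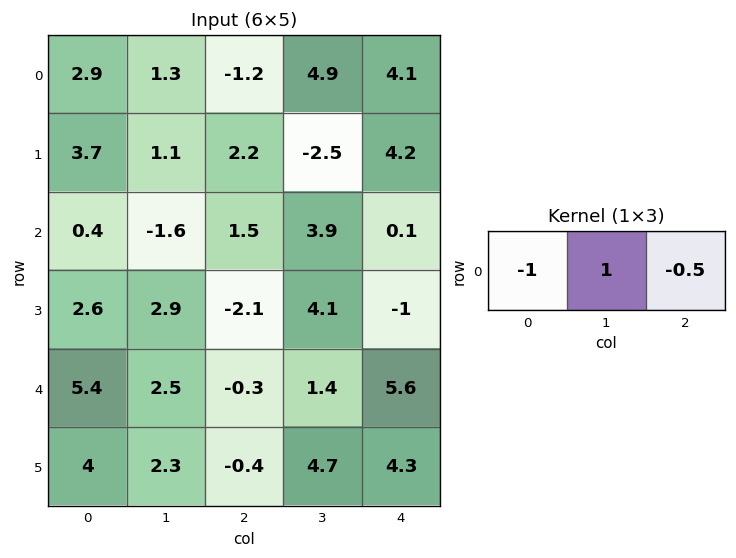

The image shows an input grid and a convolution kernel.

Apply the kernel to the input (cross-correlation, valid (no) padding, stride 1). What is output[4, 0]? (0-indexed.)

The receptive field on the input at this output position is [5.4 2.5 -0.3]. Elementwise product with the kernel and sum: 5.4·-1 + 2.5·1 + -0.3·-0.5.

-2.75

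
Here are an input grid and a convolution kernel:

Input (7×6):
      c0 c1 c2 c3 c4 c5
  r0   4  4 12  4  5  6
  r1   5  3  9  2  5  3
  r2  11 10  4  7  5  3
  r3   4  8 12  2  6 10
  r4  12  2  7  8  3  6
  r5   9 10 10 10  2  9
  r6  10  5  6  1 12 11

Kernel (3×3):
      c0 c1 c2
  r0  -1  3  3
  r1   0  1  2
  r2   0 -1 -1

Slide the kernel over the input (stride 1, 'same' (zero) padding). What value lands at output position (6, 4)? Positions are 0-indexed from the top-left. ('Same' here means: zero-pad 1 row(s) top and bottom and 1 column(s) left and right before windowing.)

The receptive field on the zero-padded input at this output position is [10 2 9 / 1 12 11 / 0 0 0]. Elementwise product with the kernel and sum: 10·-1 + 2·3 + 9·3 + 12·1 + 11·2 + 0·-1 + 0·-1.

57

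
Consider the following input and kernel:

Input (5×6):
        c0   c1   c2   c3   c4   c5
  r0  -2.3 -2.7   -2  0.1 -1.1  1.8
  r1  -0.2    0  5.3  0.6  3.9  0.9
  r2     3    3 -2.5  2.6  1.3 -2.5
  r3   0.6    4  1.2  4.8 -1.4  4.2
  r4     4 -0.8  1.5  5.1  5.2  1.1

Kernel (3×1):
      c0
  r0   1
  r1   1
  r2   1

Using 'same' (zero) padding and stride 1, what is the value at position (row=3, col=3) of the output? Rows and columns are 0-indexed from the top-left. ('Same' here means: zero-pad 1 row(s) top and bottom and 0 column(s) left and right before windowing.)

The receptive field on the zero-padded input at this output position is [2.6 / 4.8 / 5.1]. Elementwise product with the kernel and sum: 2.6·1 + 4.8·1 + 5.1·1.

12.5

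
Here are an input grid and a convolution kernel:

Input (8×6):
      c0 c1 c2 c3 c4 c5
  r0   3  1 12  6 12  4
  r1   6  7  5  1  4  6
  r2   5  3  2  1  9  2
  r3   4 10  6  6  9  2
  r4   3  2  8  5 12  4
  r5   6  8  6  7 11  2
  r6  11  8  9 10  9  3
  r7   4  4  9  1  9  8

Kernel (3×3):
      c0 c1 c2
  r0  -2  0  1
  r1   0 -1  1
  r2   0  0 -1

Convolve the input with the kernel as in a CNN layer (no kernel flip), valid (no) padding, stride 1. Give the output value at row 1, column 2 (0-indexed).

The receptive field on the input at this output position is [5 1 4 / 2 1 9 / 6 6 9]. Elementwise product with the kernel and sum: 5·-2 + 4·1 + 1·-1 + 9·1 + 9·-1.

-7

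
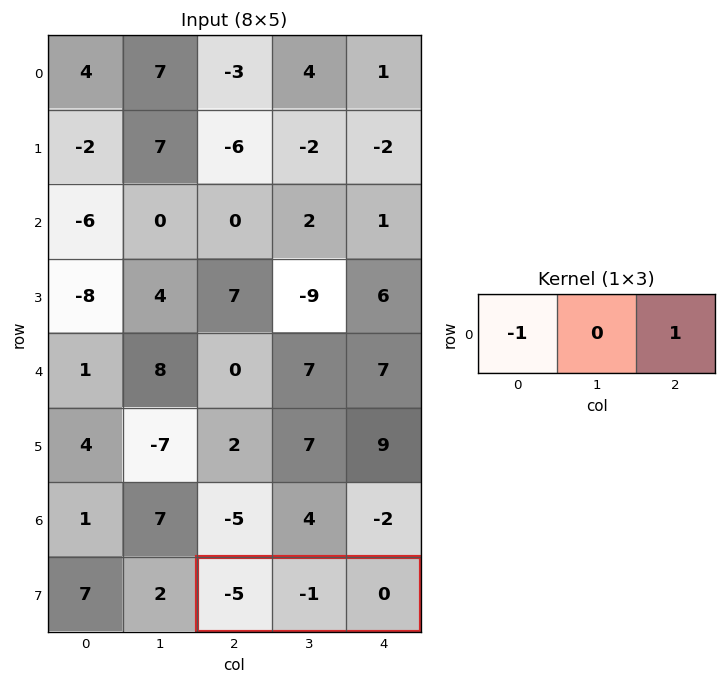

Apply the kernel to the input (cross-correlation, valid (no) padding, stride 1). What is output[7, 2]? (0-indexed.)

5

The receptive field on the input at this output position is [-5 -1 0]. Elementwise product with the kernel and sum: -5·-1 + 0·1.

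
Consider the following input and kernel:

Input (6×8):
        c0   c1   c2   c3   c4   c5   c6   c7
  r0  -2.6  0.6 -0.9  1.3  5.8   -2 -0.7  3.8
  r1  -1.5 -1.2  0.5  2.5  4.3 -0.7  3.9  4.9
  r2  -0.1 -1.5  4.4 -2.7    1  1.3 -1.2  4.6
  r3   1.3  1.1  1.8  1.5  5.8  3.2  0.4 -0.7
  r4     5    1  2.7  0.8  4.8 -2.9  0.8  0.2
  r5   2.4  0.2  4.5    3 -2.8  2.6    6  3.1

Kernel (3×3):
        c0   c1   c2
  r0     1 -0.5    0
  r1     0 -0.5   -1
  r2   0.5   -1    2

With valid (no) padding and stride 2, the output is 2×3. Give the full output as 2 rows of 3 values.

7.45 -0.2 0.05
5.2 9.35 5.25

Output[0,0]: The receptive field on the input at this output position is [-2.6 0.6 -0.9 / -1.5 -1.2 0.5 / -0.1 -1.5 4.4]. Elementwise product with the kernel and sum: -2.6·1 + 0.6·-0.5 + -1.2·-0.5 + 0.5·-1 + -0.1·0.5 + -1.5·-1 + 4.4·2.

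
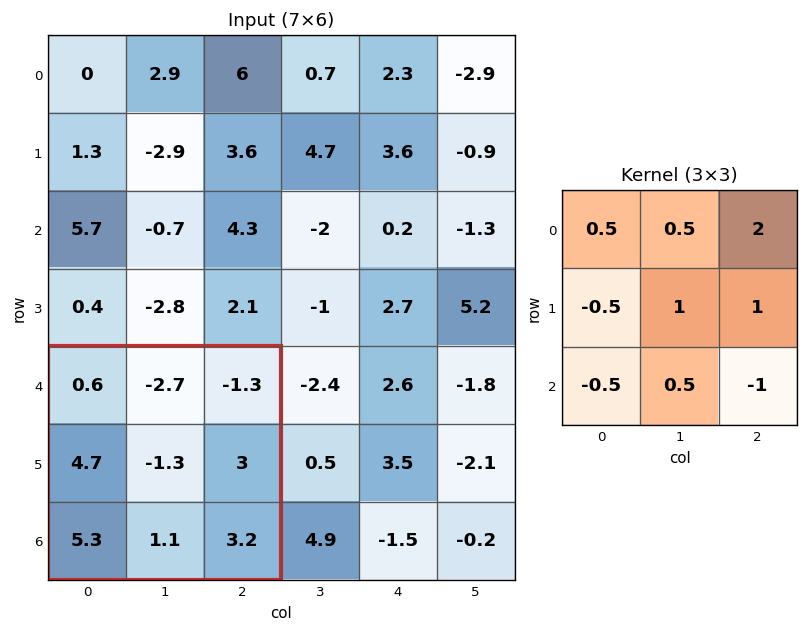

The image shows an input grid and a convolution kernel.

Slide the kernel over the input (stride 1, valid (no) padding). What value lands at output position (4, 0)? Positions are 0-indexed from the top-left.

The receptive field on the input at this output position is [0.6 -2.7 -1.3 / 4.7 -1.3 3 / 5.3 1.1 3.2]. Elementwise product with the kernel and sum: 0.6·0.5 + -2.7·0.5 + -1.3·2 + 4.7·-0.5 + -1.3·1 + 3·1 + 5.3·-0.5 + 1.1·0.5 + 3.2·-1.

-9.6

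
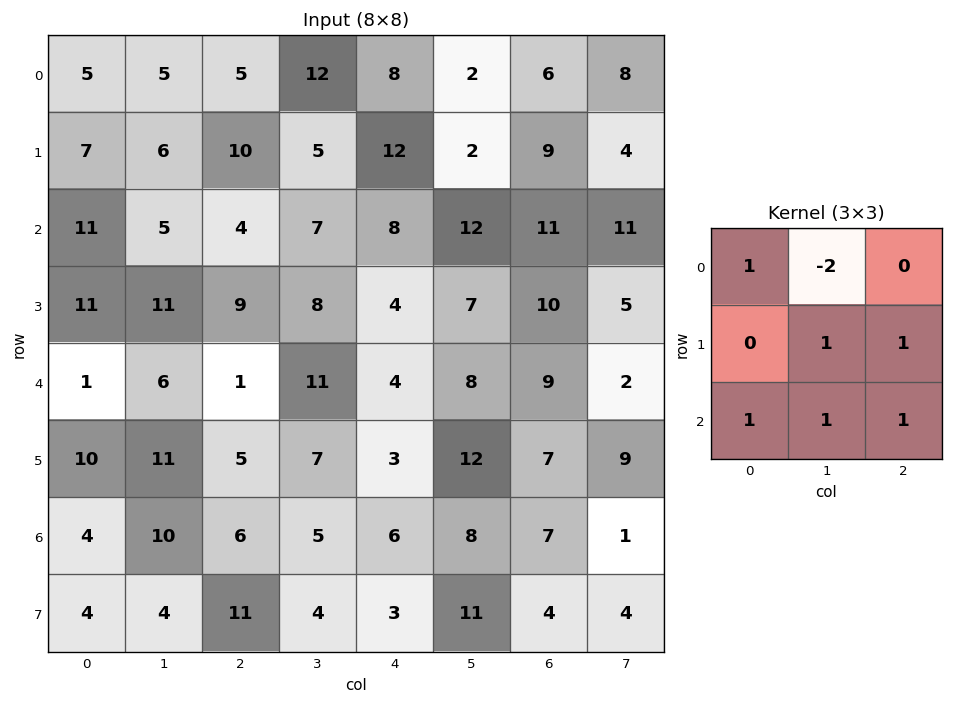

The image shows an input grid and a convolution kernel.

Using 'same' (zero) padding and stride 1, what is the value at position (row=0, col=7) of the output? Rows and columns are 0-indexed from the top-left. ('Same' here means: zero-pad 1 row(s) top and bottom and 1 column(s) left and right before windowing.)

The receptive field on the zero-padded input at this output position is [0 0 0 / 6 8 0 / 9 4 0]. Elementwise product with the kernel and sum: 0·1 + 0·-2 + 8·1 + 0·1 + 9·1 + 4·1 + 0·1.

21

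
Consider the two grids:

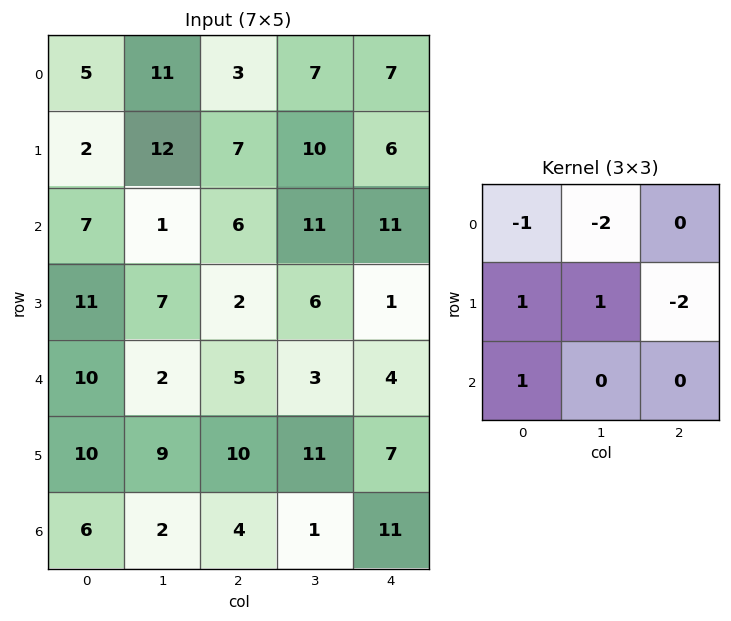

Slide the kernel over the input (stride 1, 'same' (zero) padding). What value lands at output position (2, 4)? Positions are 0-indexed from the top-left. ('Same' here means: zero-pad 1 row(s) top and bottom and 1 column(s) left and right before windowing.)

The receptive field on the zero-padded input at this output position is [10 6 0 / 11 11 0 / 6 1 0]. Elementwise product with the kernel and sum: 10·-1 + 6·-2 + 11·1 + 11·1 + 0·-2 + 6·1.

6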